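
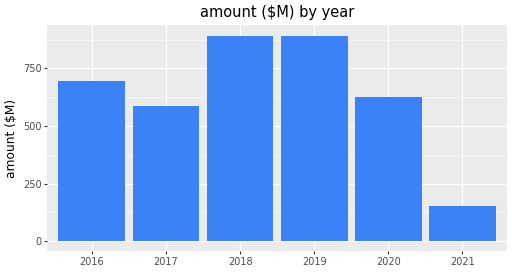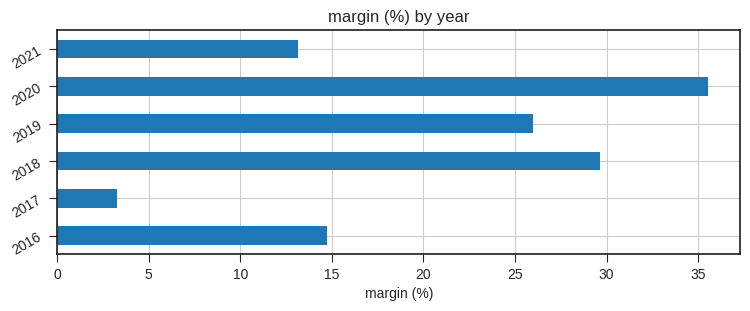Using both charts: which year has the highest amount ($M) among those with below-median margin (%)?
2016

Chart 2 median margin (%) ≈ 20; below-median years: 2016, 2017, 2021. Among those, 2016 has the highest amount ($M) (≈ 700).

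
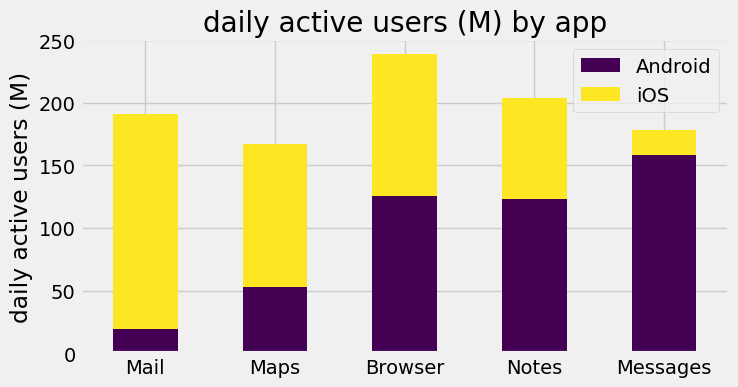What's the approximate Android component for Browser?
Android top ≈ 120, bottom ≈ 0; segment ≈ 120.

≈ 120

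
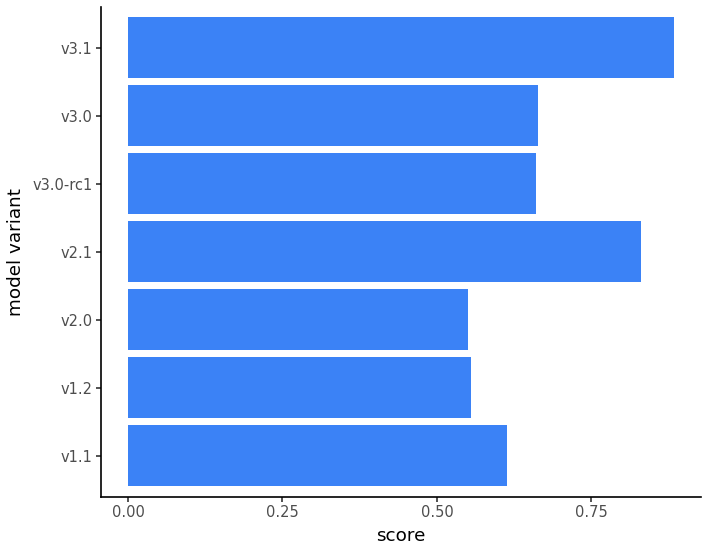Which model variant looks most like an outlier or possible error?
v3.1

v3.1 ≈ 0.9; the rest sit between ≈ 0.6 and ≈ 0.8.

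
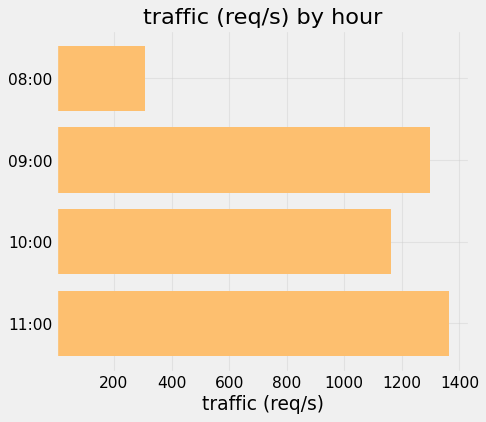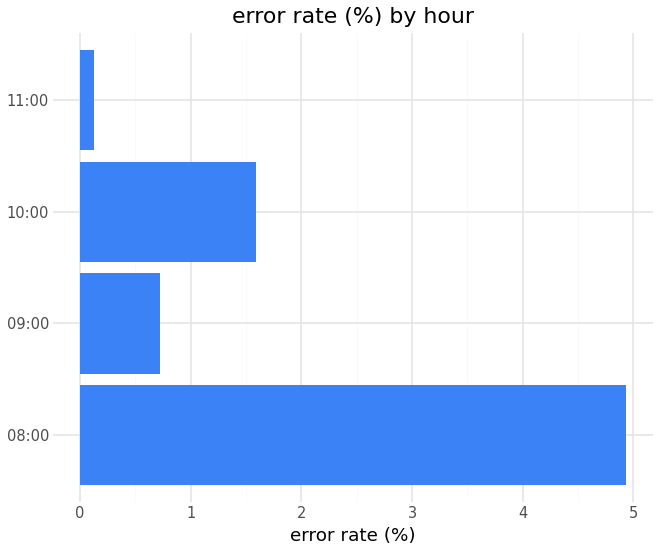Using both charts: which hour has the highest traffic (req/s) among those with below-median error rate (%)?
Chart 2 median error rate (%) ≈ 1; below-median hours: 09:00, 11:00. Among those, 11:00 has the highest traffic (req/s) (≈ 1400).

11:00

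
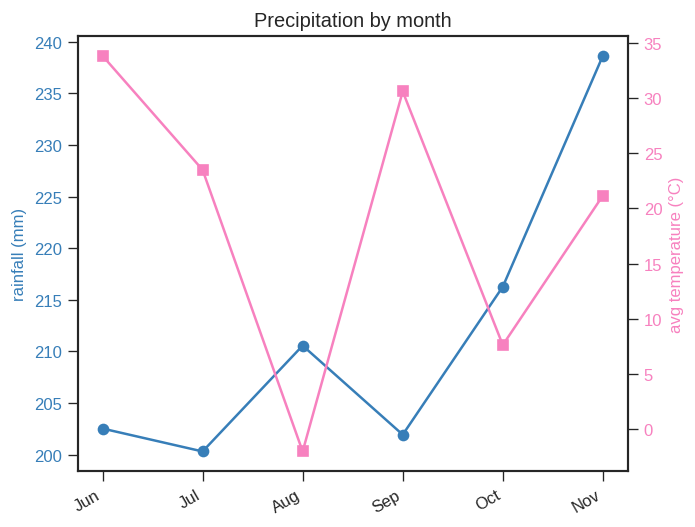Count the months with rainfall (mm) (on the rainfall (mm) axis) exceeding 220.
1

Above 220: Nov.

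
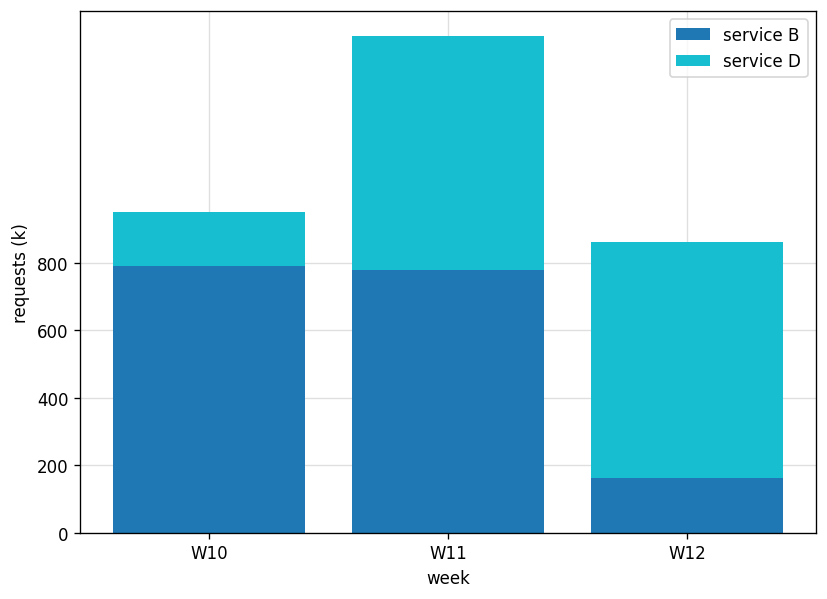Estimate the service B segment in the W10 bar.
≈ 800

service B top ≈ 800, bottom ≈ 0; segment ≈ 800.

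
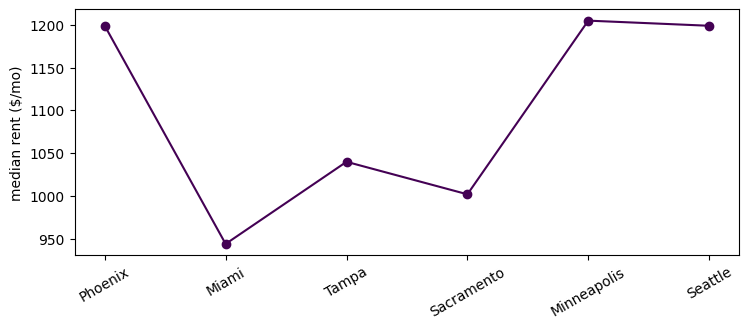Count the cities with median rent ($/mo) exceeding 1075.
3

Above 1075: Phoenix, Minneapolis, Seattle.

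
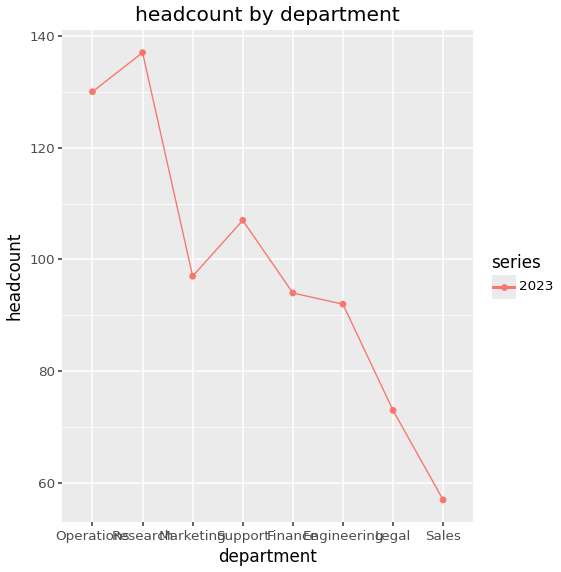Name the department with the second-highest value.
Top 3: Research ≈ 140, Operations ≈ 130, Support ≈ 110.

Operations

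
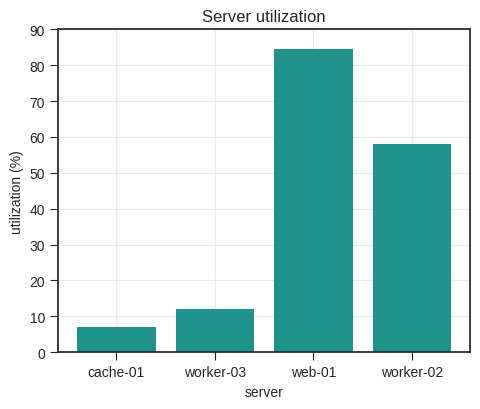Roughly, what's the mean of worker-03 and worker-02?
(10 + 60) / 2 ≈ 35.

≈ 35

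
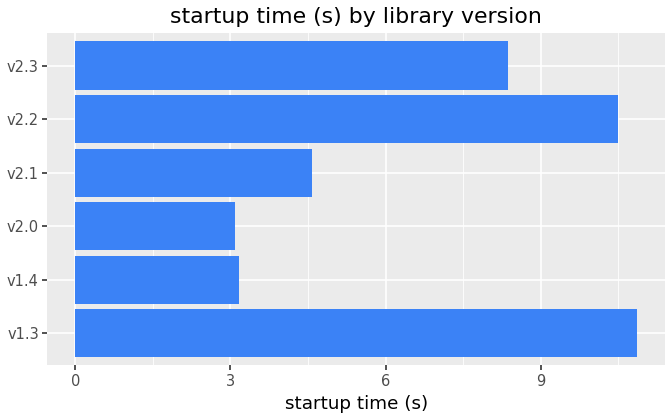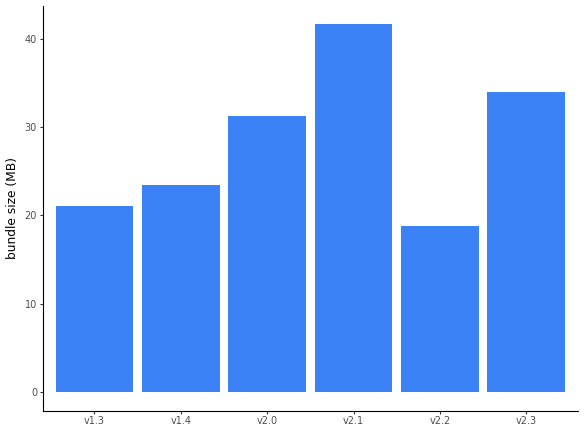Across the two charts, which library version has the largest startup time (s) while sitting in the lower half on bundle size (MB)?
Chart 2 median bundle size (MB) ≈ 25; below-median library versions: v1.3, v1.4, v2.2. Among those, v1.3 has the highest startup time (s) (≈ 11).

v1.3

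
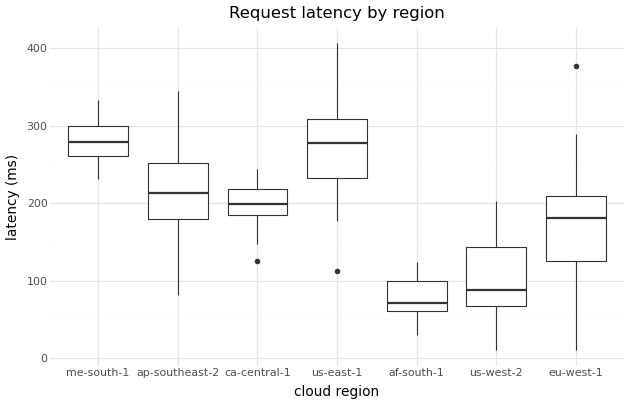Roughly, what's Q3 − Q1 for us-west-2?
Q3 ≈ 140, Q1 ≈ 60; IQR ≈ 80.

≈ 80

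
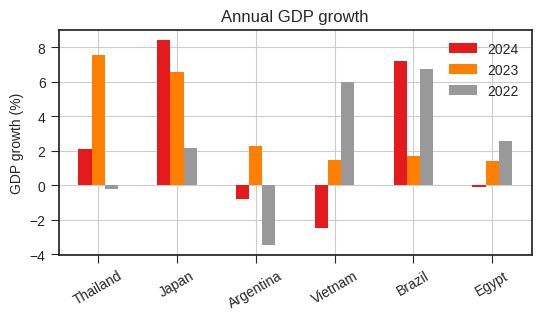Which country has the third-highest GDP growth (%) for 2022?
Top 4 for 2022: Brazil ≈ 7, Vietnam ≈ 6, Egypt ≈ 3, Japan ≈ 2.

Egypt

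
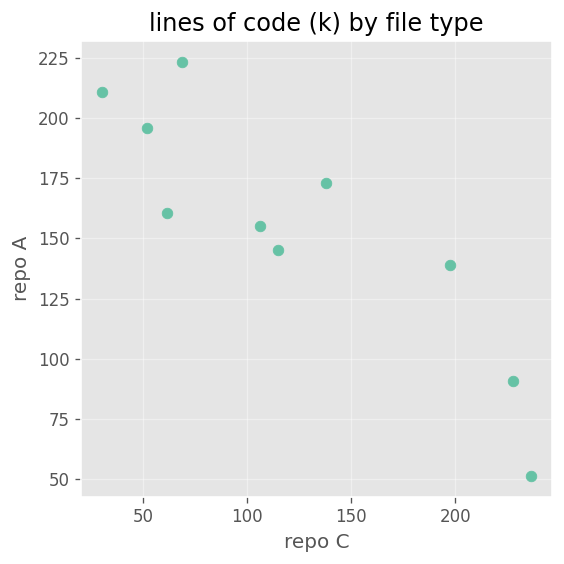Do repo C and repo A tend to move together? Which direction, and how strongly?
negative, strong

Points are negatively correlated; strong (|r| ≈ 0.9).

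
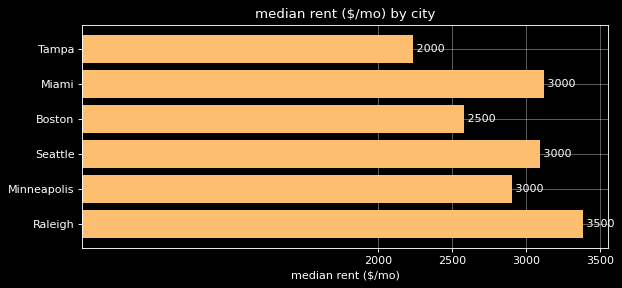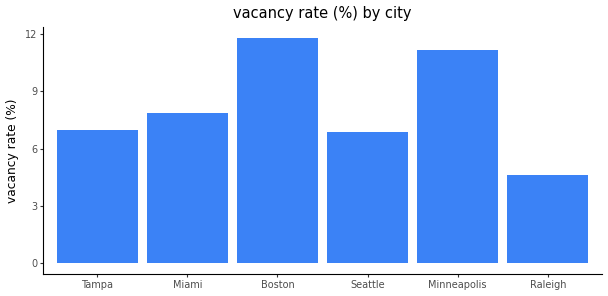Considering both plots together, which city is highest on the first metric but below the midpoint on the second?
Raleigh

Chart 2 median vacancy rate (%) ≈ 8; below-median cities: Tampa, Seattle, Raleigh. Among those, Raleigh has the highest median rent ($/mo) (≈ 3500).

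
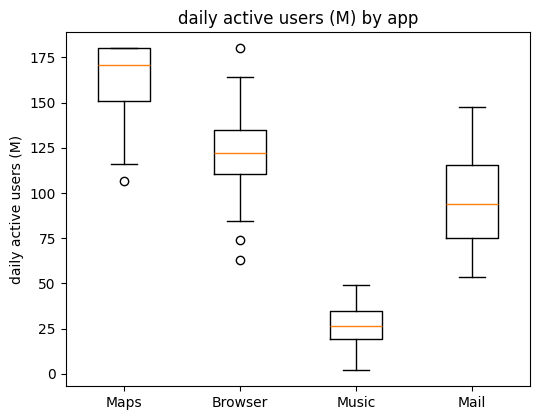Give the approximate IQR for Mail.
Q3 ≈ 120, Q1 ≈ 80; IQR ≈ 40.

≈ 40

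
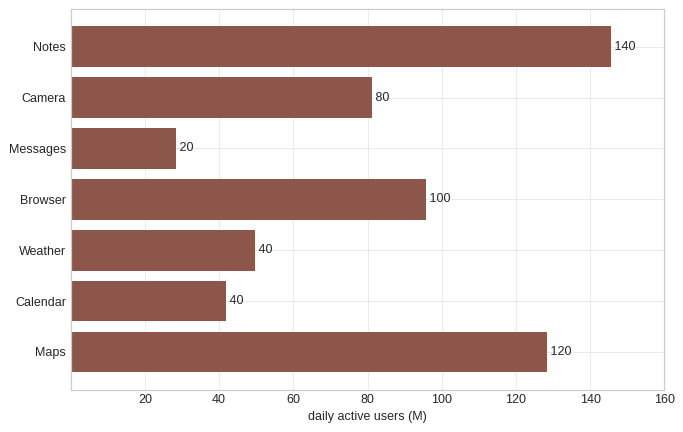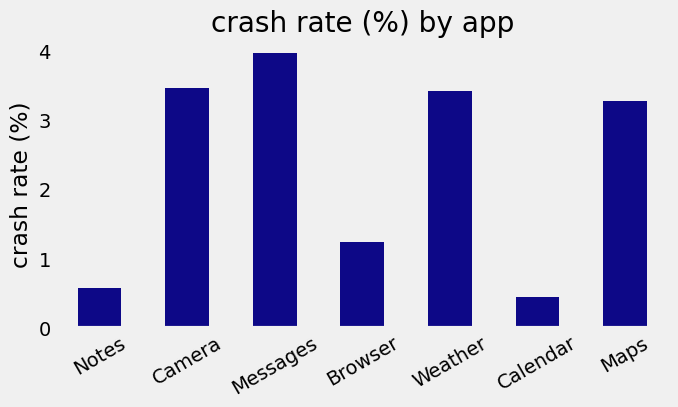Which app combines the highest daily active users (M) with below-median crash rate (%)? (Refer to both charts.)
Chart 2 median crash rate (%) ≈ 3.5; below-median apps: Notes, Browser, Calendar. Among those, Notes has the highest daily active users (M) (≈ 140).

Notes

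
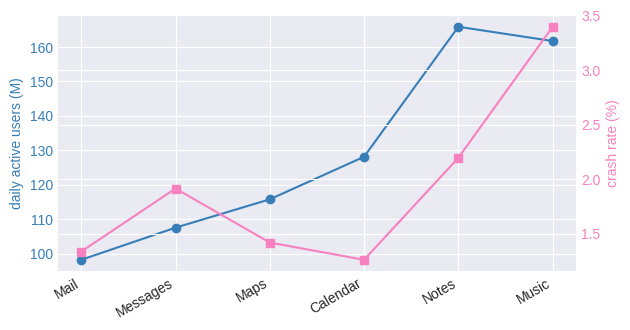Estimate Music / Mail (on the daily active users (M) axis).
Music ≈ 160, Mail ≈ 100; 160/100 ≈ 1.6.

≈ 1.6×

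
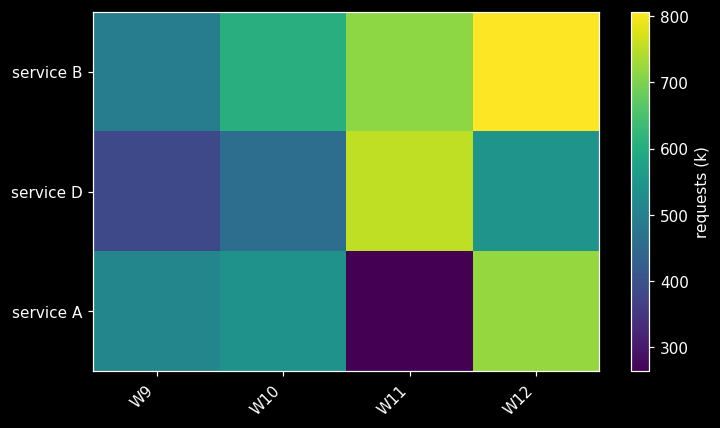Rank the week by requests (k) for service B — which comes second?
W11

Top 3 for service B: W12 ≈ 800, W11 ≈ 700, W10 ≈ 600.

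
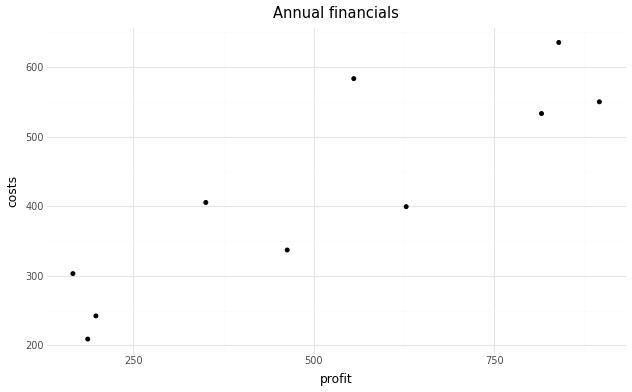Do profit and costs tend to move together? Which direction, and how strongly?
positive, strong

Points are positively correlated; strong (|r| ≈ 0.9).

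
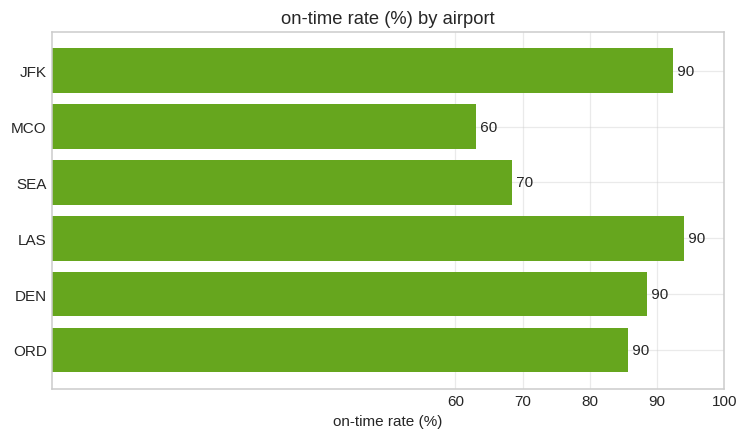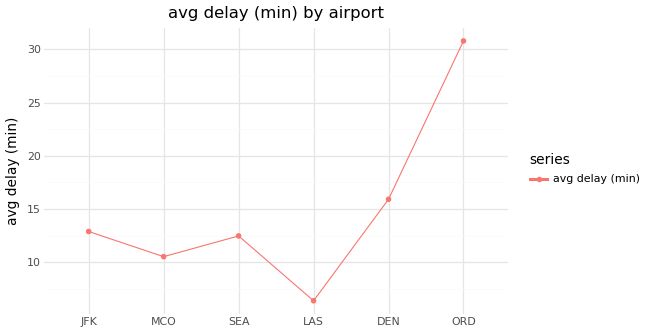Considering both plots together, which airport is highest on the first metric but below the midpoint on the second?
LAS

Chart 2 median avg delay (min) ≈ 15; below-median airports: MCO, SEA, LAS. Among those, LAS has the highest on-time rate (%) (≈ 90).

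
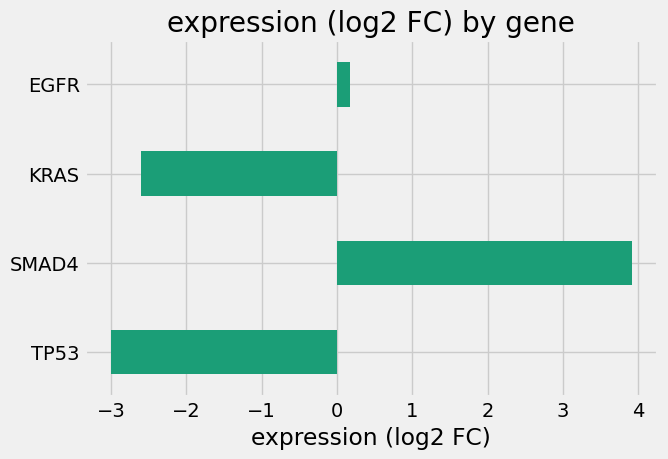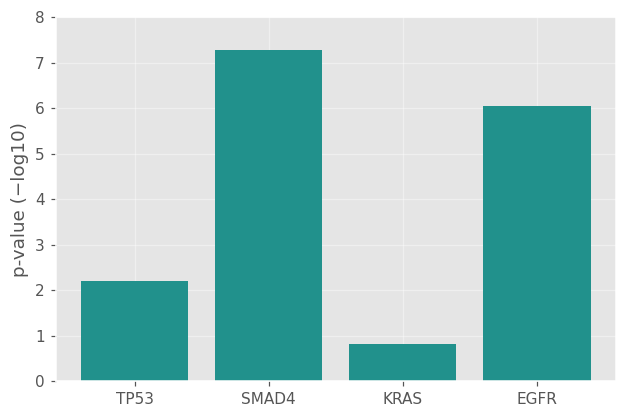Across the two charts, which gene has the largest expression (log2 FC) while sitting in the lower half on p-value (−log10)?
Chart 2 median p-value (−log10) ≈ 4; below-median genes: TP53, KRAS. Among those, KRAS has the highest expression (log2 FC) (≈ -2.5).

KRAS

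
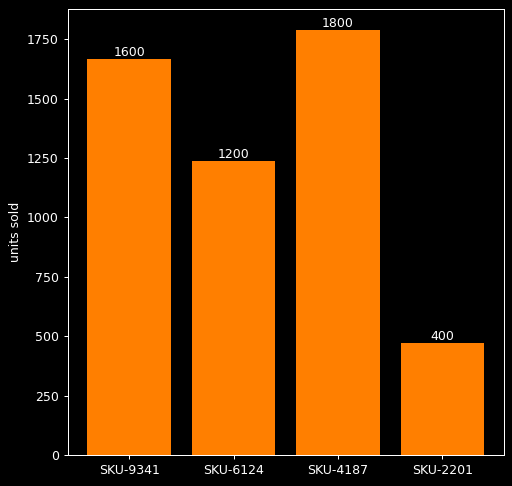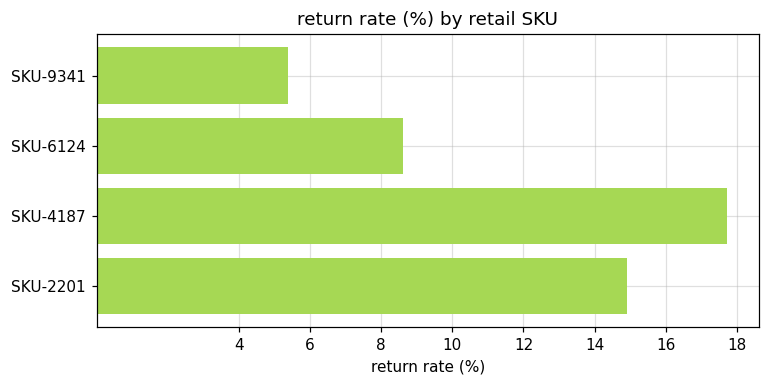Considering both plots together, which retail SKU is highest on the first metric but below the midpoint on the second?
Chart 2 median return rate (%) ≈ 12; below-median retail SKUs: SKU-9341, SKU-6124. Among those, SKU-9341 has the highest units sold (≈ 1600).

SKU-9341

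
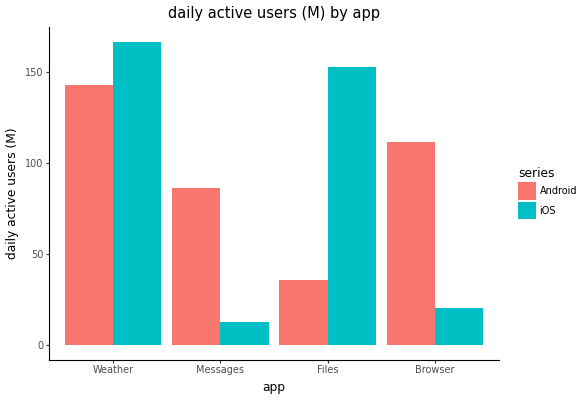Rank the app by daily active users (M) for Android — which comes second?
Top 3 for Android: Weather ≈ 140, Browser ≈ 120, Messages ≈ 80.

Browser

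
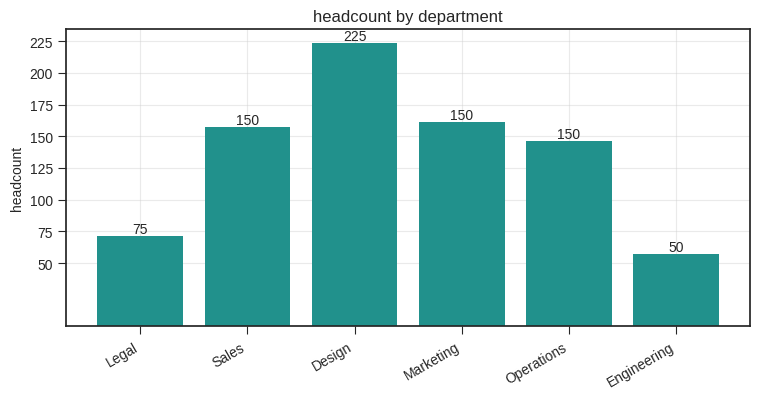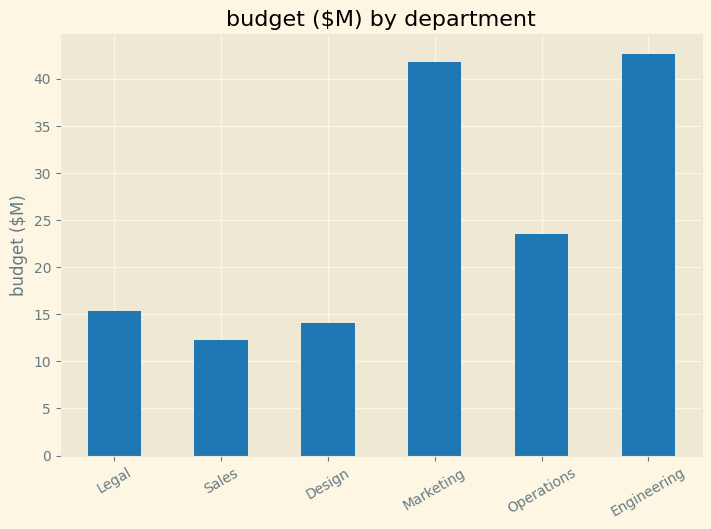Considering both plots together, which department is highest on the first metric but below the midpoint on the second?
Chart 2 median budget ($M) ≈ 20; below-median departments: Legal, Sales, Design. Among those, Design has the highest headcount (≈ 225).

Design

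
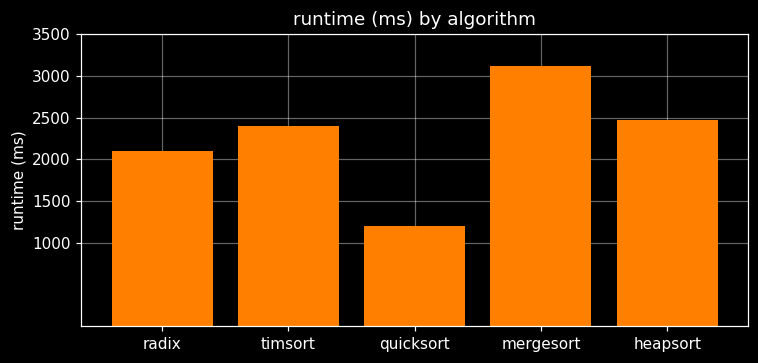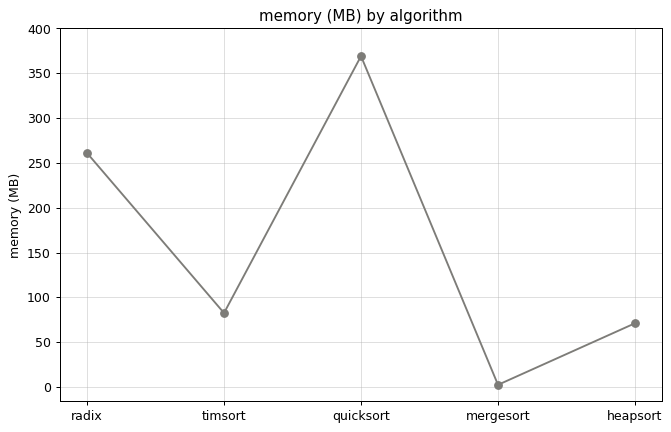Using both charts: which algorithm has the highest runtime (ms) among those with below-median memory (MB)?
mergesort

Chart 2 median memory (MB) ≈ 100; below-median algorithms: mergesort, heapsort. Among those, mergesort has the highest runtime (ms) (≈ 3000).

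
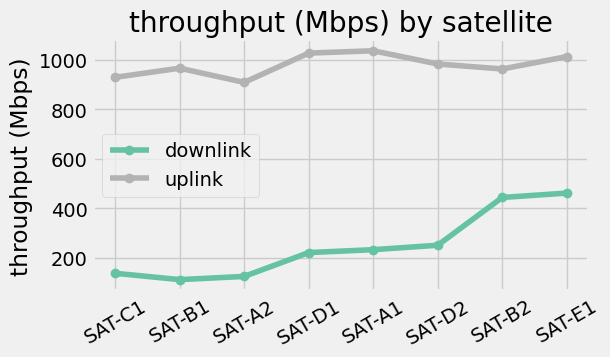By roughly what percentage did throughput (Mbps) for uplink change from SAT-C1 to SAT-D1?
≈ +11.1%

SAT-C1 ≈ 900, SAT-D1 ≈ 1000; (1000 − 900) / 900 ≈ +11.1%.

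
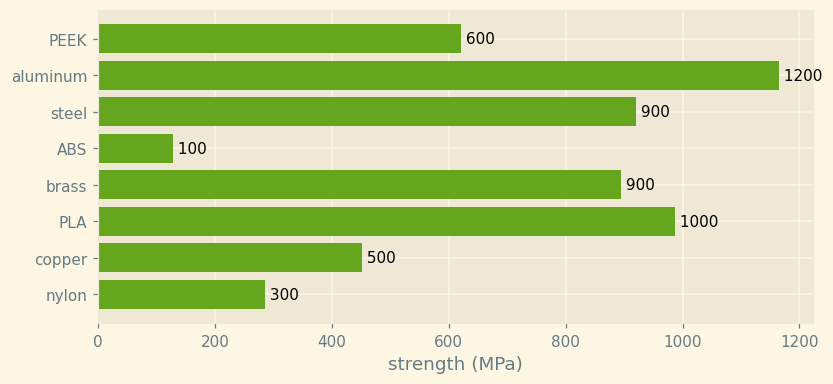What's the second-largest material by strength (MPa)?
Top 3: aluminum ≈ 1200, PLA ≈ 1000, steel ≈ 900.

PLA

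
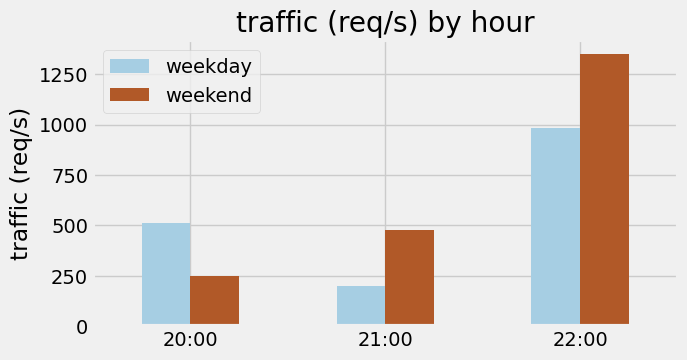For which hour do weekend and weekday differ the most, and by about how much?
22:00: weekend ≈ 1400, weekday ≈ 1000 → gap ≈ 400. Next-largest (21:00) is only ≈ 200.

22:00, ≈ 400 req/s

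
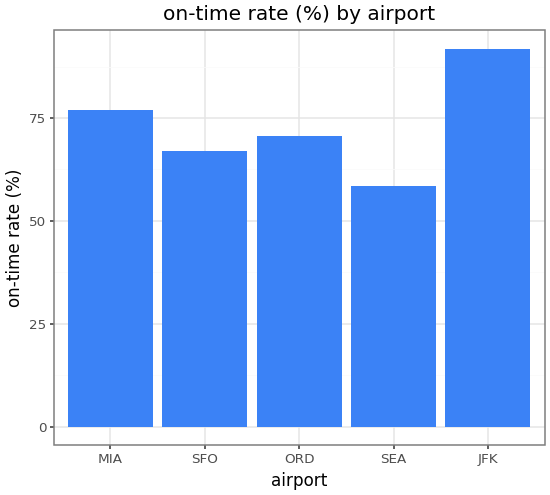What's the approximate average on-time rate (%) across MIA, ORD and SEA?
≈ 70

(80 + 70 + 60) / 3 ≈ 70.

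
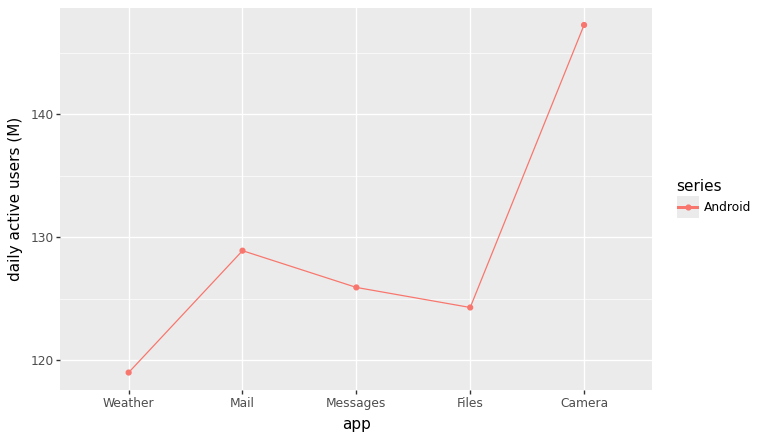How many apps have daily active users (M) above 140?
Above 140: Camera.

1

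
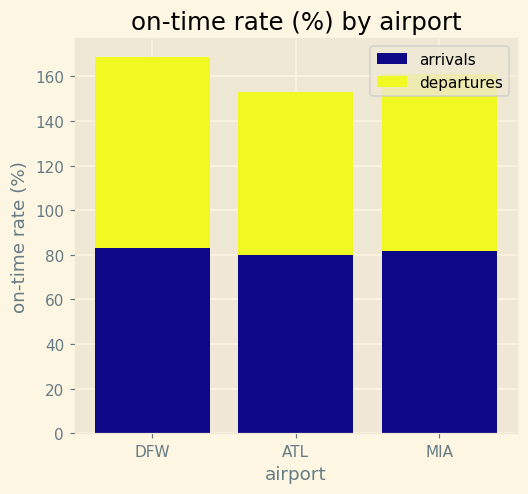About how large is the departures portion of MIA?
departures top ≈ 160, bottom ≈ 80; segment ≈ 80.

≈ 80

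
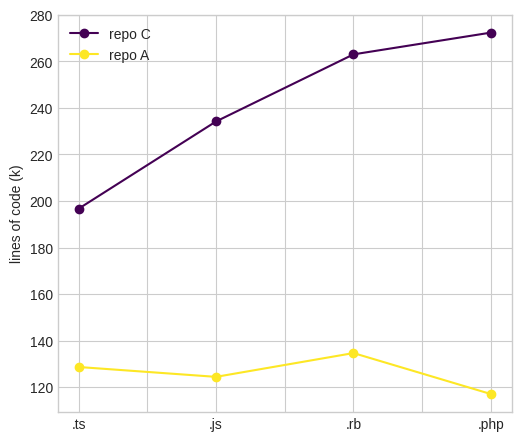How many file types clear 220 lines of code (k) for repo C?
3

Above 220: .js, .rb, .php.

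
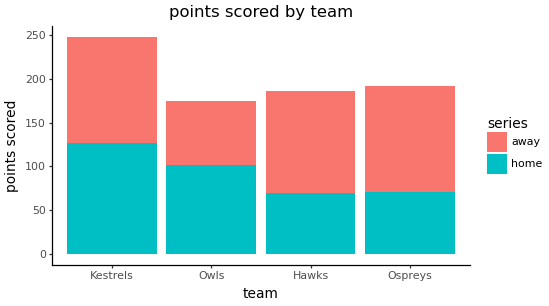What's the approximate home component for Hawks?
home top ≈ 75, bottom ≈ 0; segment ≈ 75.

≈ 75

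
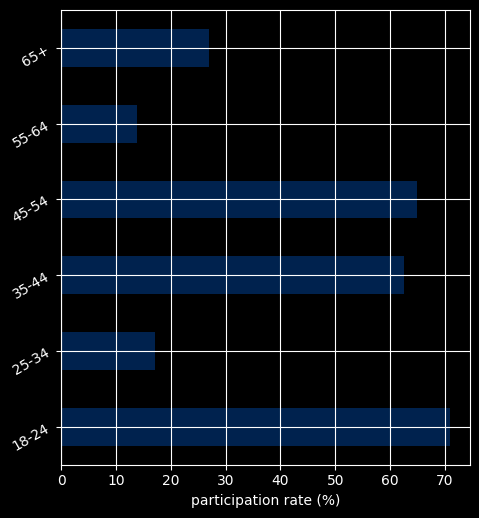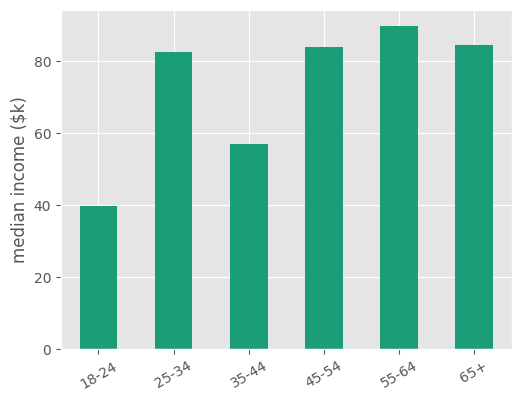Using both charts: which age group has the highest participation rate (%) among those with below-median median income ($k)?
18-24

Chart 2 median median income ($k) ≈ 80; below-median age groups: 18-24, 25-34, 35-44. Among those, 18-24 has the highest participation rate (%) (≈ 70).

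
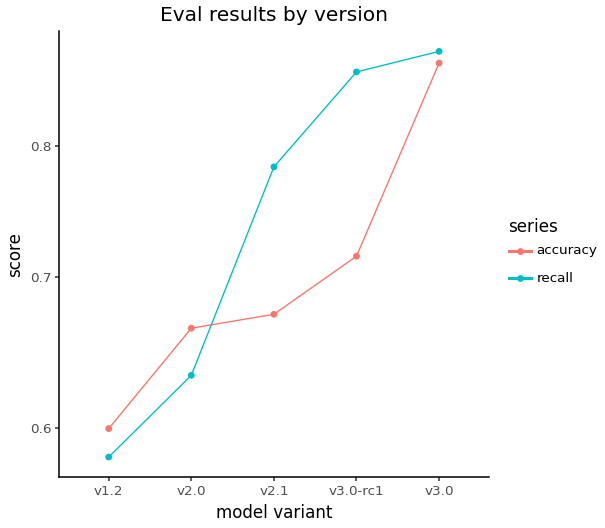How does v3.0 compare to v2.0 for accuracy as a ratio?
≈ 1.31×

v3.0 ≈ 0.85, v2.0 ≈ 0.65; 0.85/0.65 ≈ 1.31.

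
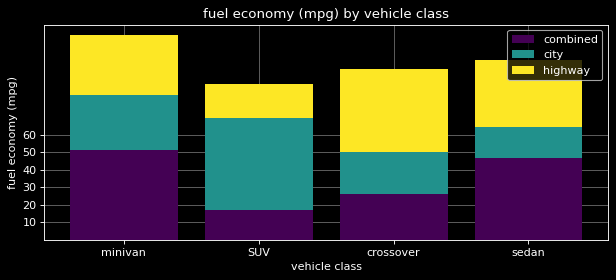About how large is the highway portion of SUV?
highway top ≈ 90, bottom ≈ 70; segment ≈ 20.

≈ 20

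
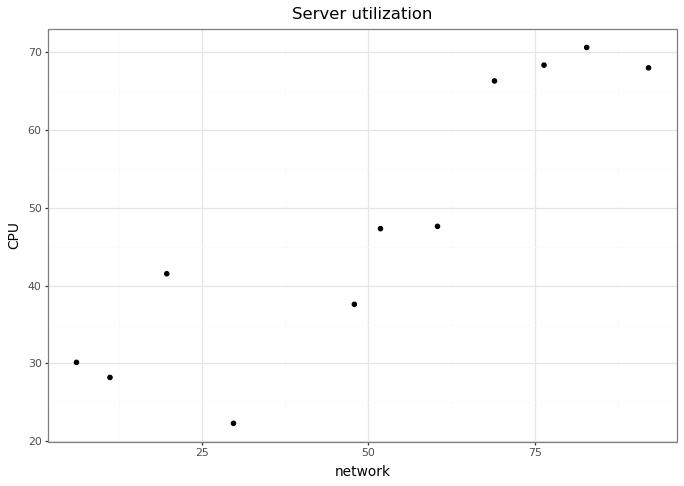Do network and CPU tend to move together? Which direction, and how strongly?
positive, strong

Points are positively correlated; strong (|r| ≈ 0.9).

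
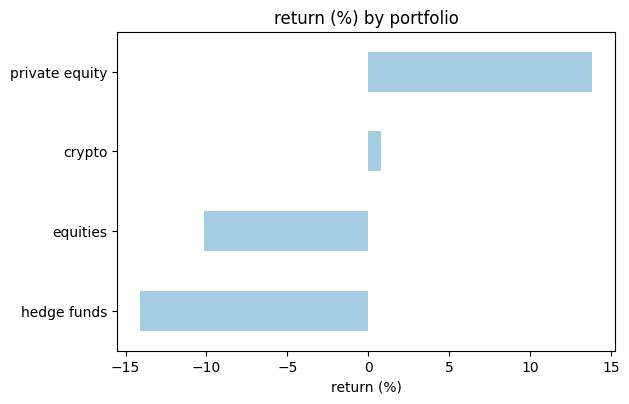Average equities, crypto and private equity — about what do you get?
(-10 + 0 + 15) / 3 ≈ 2.

≈ 2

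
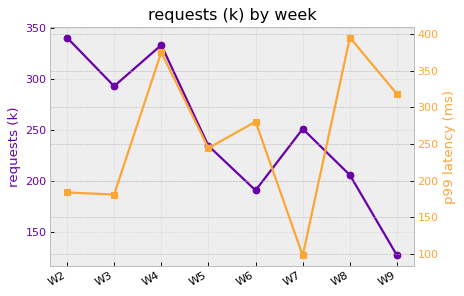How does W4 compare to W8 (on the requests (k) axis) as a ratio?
≈ 1.7×

W4 ≈ 340, W8 ≈ 200; 340/200 ≈ 1.7.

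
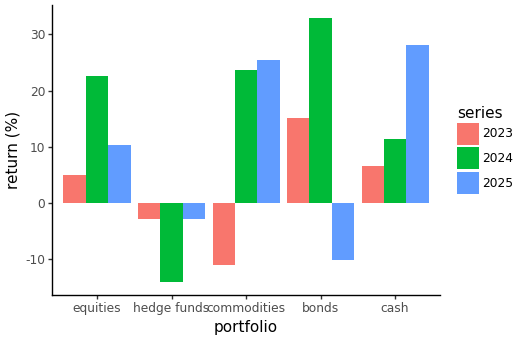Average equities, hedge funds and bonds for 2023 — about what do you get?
(5 + -5 + 15) / 3 ≈ 5.

≈ 5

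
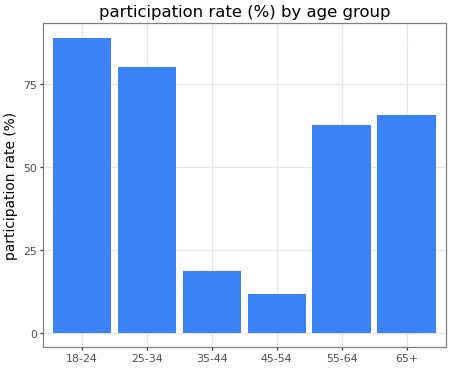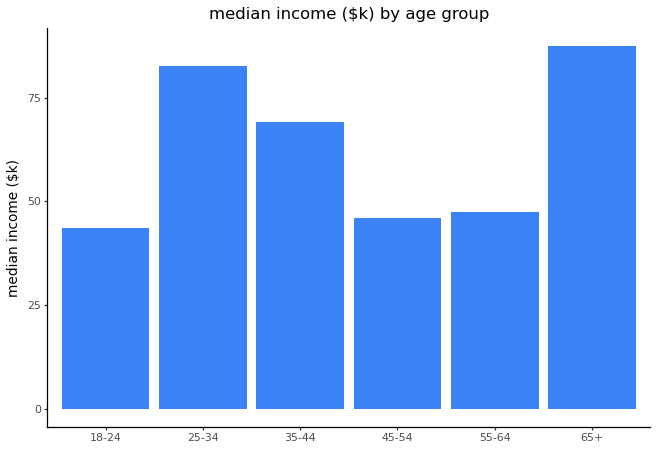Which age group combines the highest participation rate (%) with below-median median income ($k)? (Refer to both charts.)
Chart 2 median median income ($k) ≈ 60; below-median age groups: 18-24, 45-54, 55-64. Among those, 18-24 has the highest participation rate (%) (≈ 90).

18-24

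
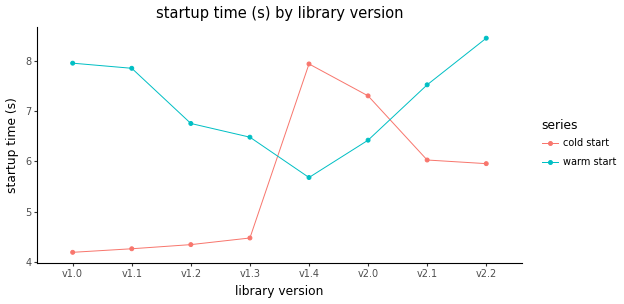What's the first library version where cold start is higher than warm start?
v1.3: cold start ≈ 4.5 vs warm start ≈ 6.5 (not yet); v1.4: cold start ≈ 8.0 vs warm start ≈ 5.5 (first crossover).

v1.4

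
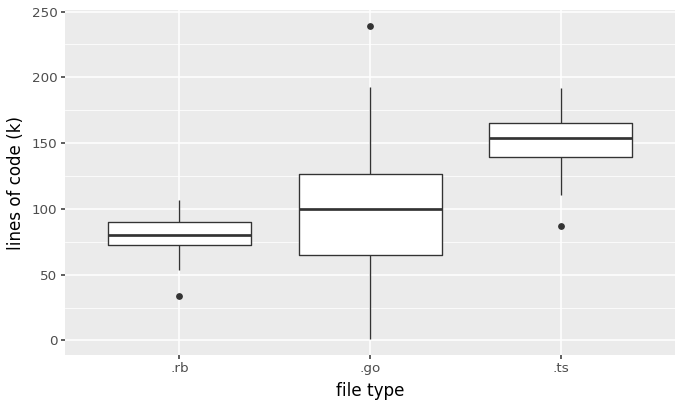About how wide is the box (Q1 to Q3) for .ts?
Q3 ≈ 170, Q1 ≈ 140; IQR ≈ 30.

≈ 30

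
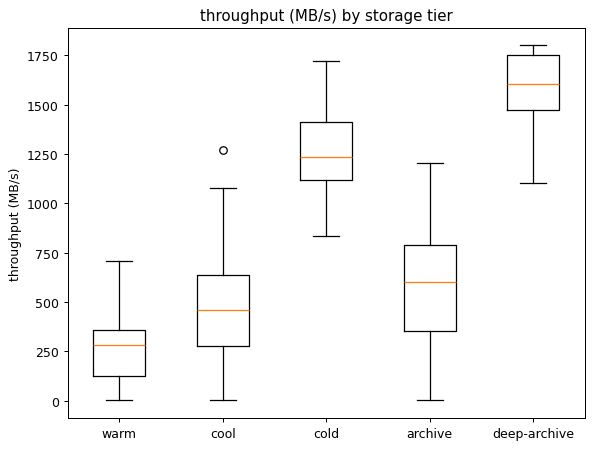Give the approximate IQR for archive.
≈ 400

Q3 ≈ 800, Q1 ≈ 400; IQR ≈ 400.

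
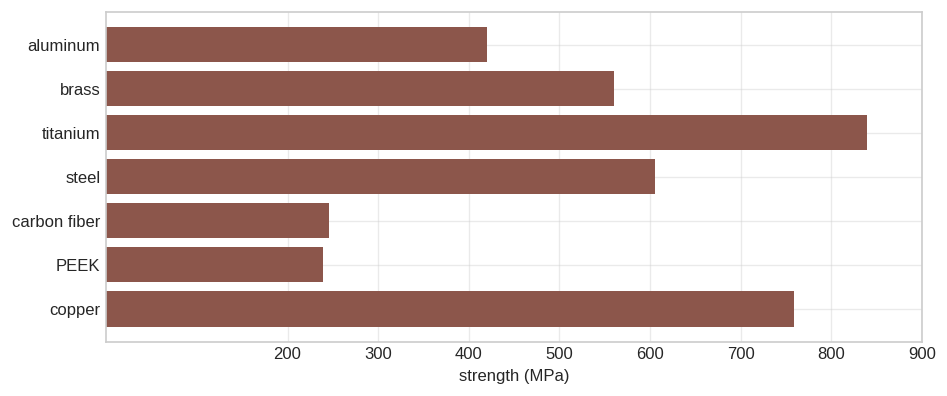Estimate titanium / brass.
titanium ≈ 800, brass ≈ 600; 800/600 ≈ 1.33.

≈ 1.33×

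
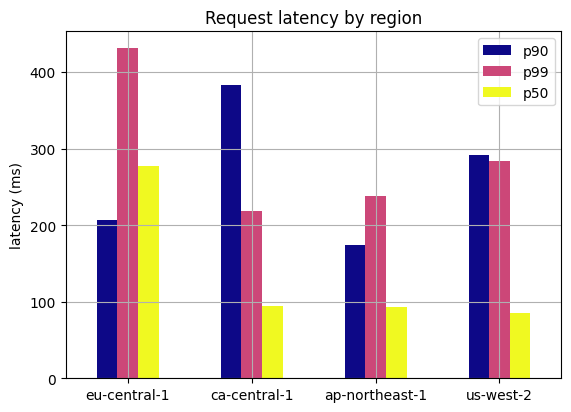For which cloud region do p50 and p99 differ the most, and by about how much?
us-west-2: p50 ≈ 100, p99 ≈ 300 → gap ≈ 200. Next-largest (eu-central-1) is only ≈ 150.

us-west-2, ≈ 200 ms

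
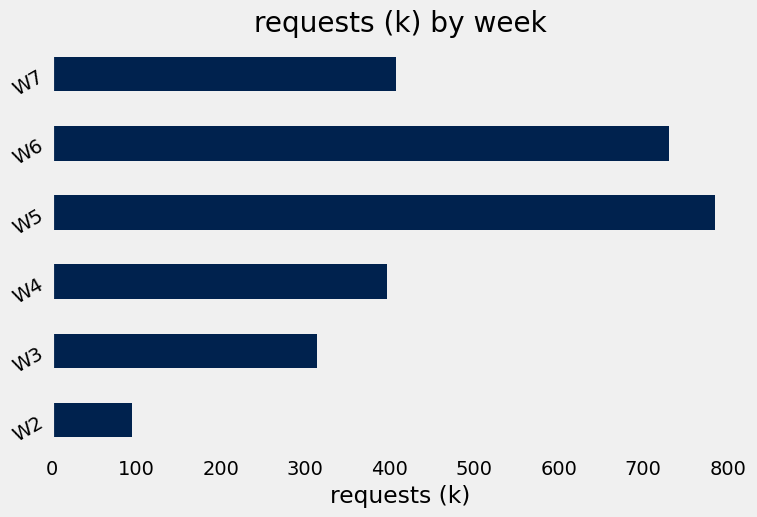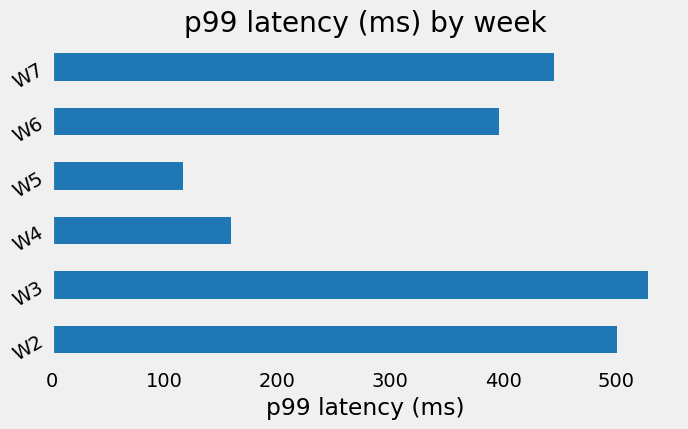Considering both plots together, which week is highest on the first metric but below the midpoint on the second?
W5

Chart 2 median p99 latency (ms) ≈ 400; below-median weeks: W4, W5, W6. Among those, W5 has the highest requests (k) (≈ 800).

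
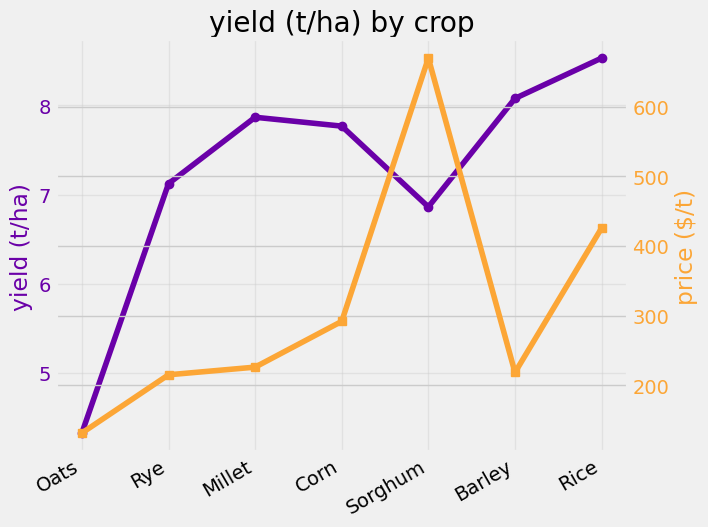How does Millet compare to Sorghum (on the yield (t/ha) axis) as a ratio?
≈ 1.14×

Millet ≈ 8.0, Sorghum ≈ 7.0; 8.0/7.0 ≈ 1.14.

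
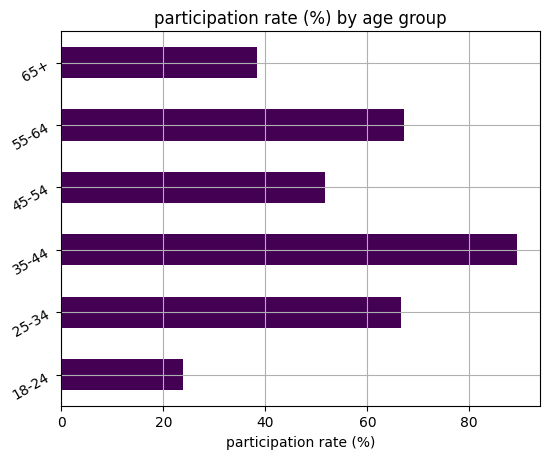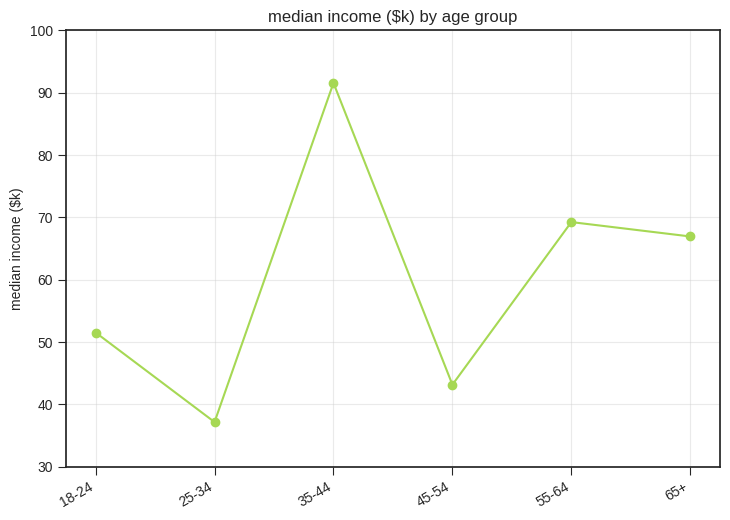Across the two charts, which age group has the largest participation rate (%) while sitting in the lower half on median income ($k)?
25-34

Chart 2 median median income ($k) ≈ 60; below-median age groups: 18-24, 25-34, 45-54. Among those, 25-34 has the highest participation rate (%) (≈ 70).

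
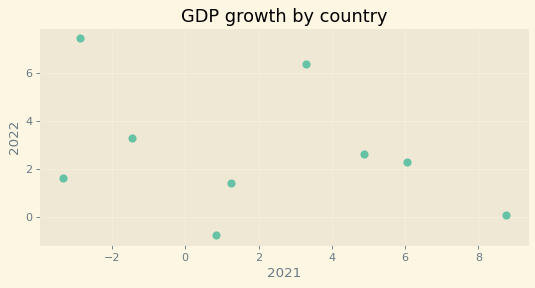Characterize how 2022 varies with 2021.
negative, weak

Points are negatively correlated; weak (|r| ≈ 0.3).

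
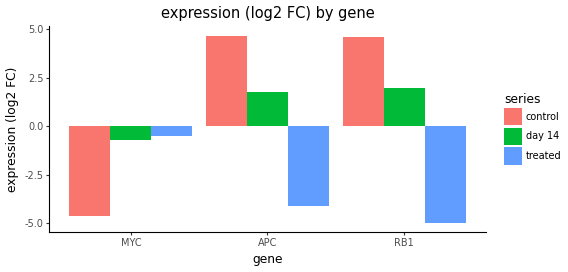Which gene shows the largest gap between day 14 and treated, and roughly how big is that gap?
RB1, ≈ 7 log2 FC

RB1: day 14 ≈ 2, treated ≈ -5 → gap ≈ 7. Next-largest (APC) is only ≈ 6.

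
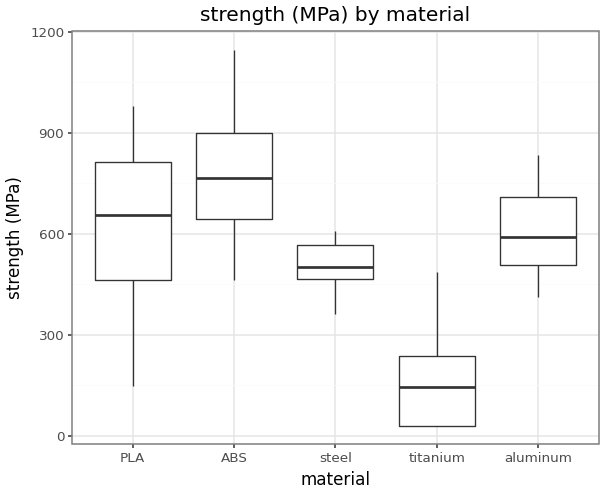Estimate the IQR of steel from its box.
Q3 ≈ 600, Q1 ≈ 500; IQR ≈ 100.

≈ 100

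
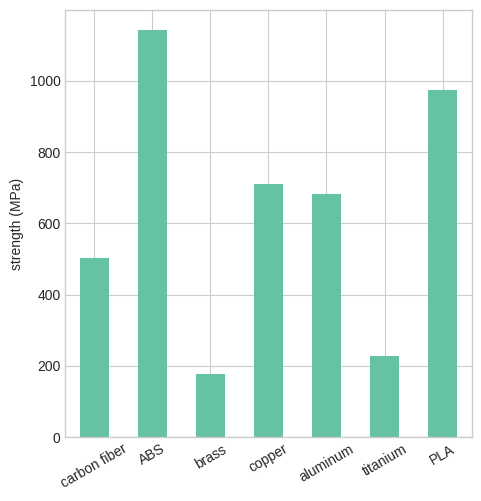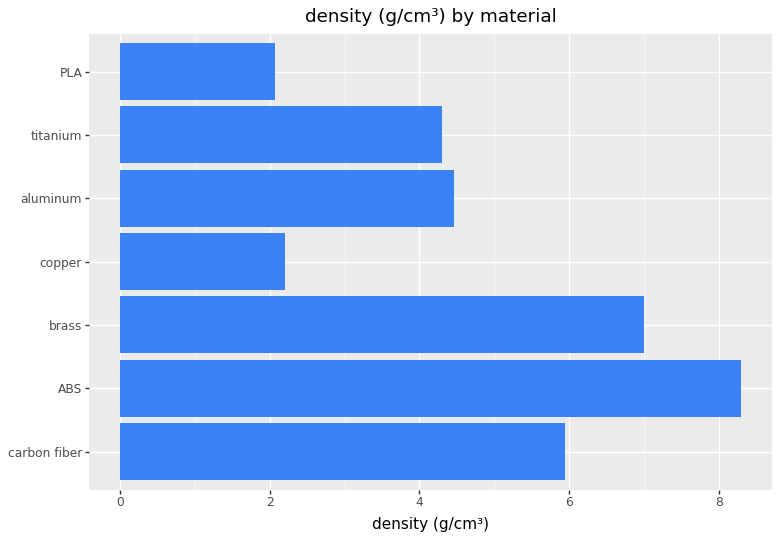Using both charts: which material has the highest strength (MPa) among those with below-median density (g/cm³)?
Chart 2 median density (g/cm³) ≈ 4; below-median materials: copper, titanium, PLA. Among those, PLA has the highest strength (MPa) (≈ 1000).

PLA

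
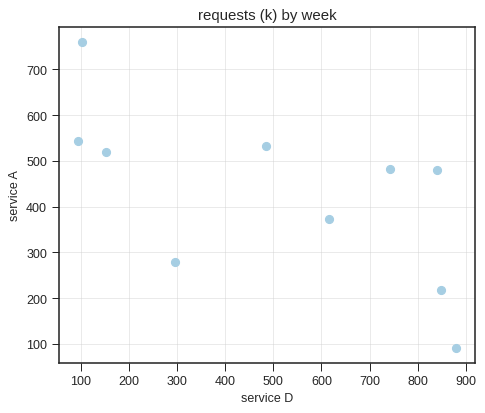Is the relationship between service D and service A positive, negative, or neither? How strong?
negative, moderate

Points are negatively correlated; moderate (|r| ≈ 0.6).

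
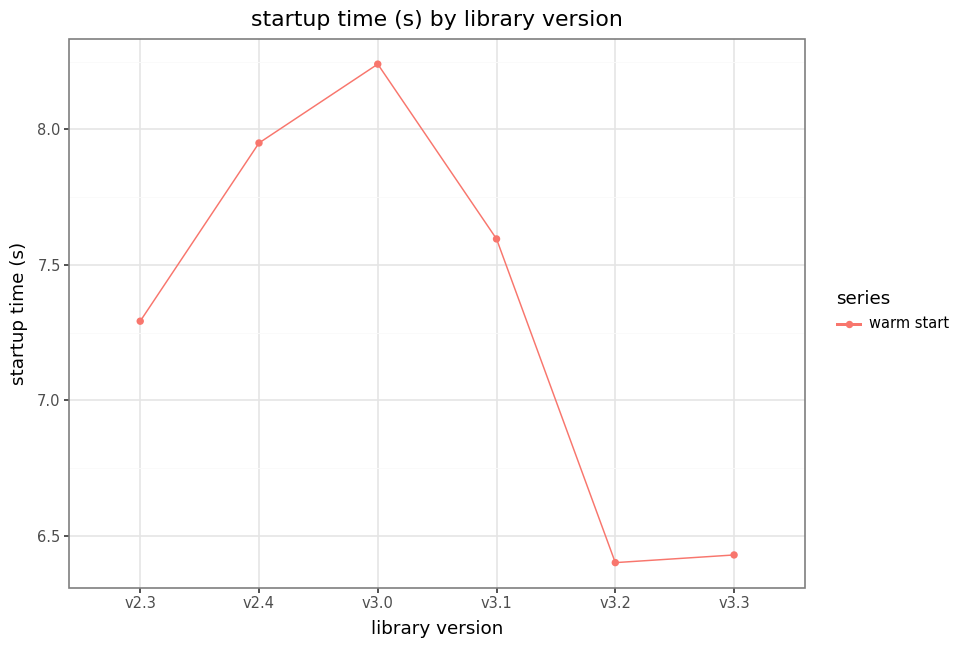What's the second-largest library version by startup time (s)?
v2.4

Top 3: v3.0 ≈ 8.2, v2.4 ≈ 8.0, v3.1 ≈ 7.6.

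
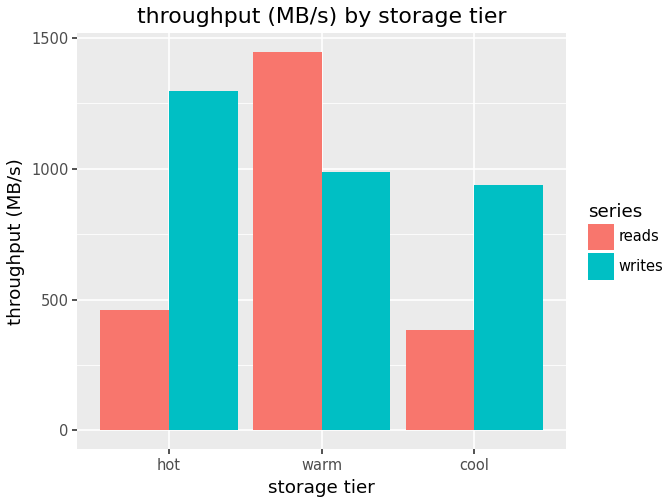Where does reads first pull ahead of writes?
warm

hot: reads ≈ 400 vs writes ≈ 1200 (not yet); warm: reads ≈ 1400 vs writes ≈ 1000 (first crossover).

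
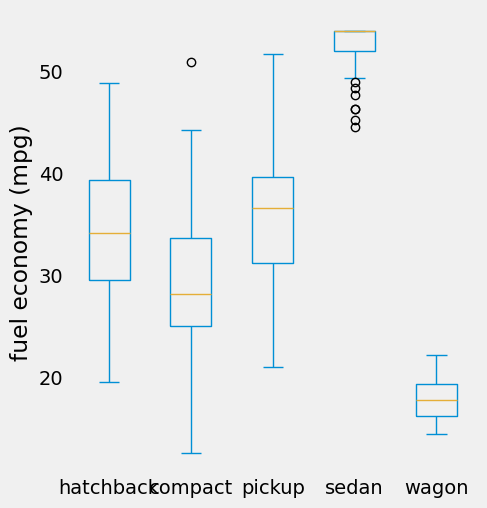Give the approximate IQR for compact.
≈ 10

Q3 ≈ 35, Q1 ≈ 25; IQR ≈ 10.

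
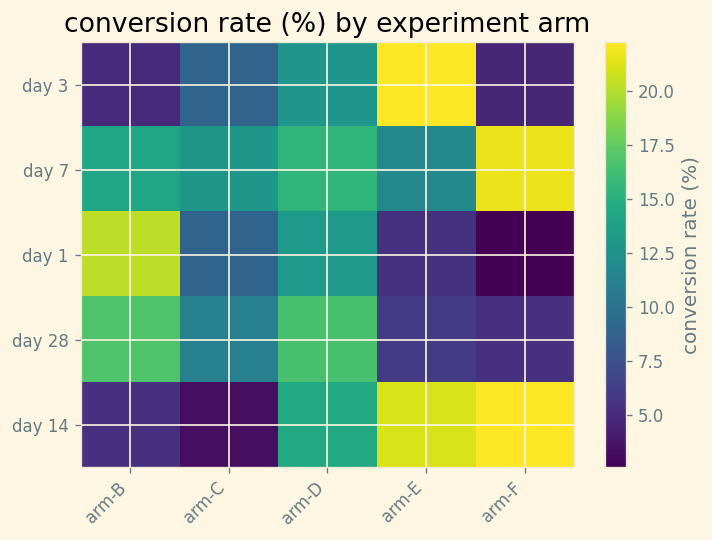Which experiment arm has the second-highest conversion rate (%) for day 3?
arm-D

Top 3 for day 3: arm-E ≈ 22, arm-D ≈ 12, arm-C ≈ 8.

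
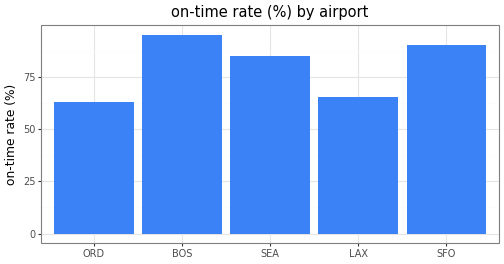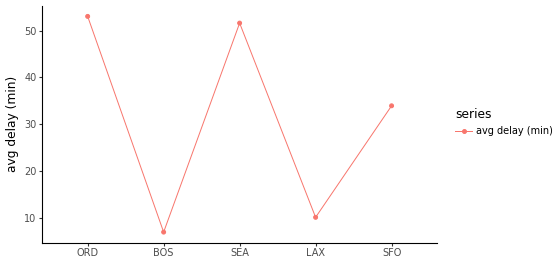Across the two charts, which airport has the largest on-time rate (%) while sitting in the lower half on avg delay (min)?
Chart 2 median avg delay (min) ≈ 35; below-median airports: BOS, LAX. Among those, BOS has the highest on-time rate (%) (≈ 100).

BOS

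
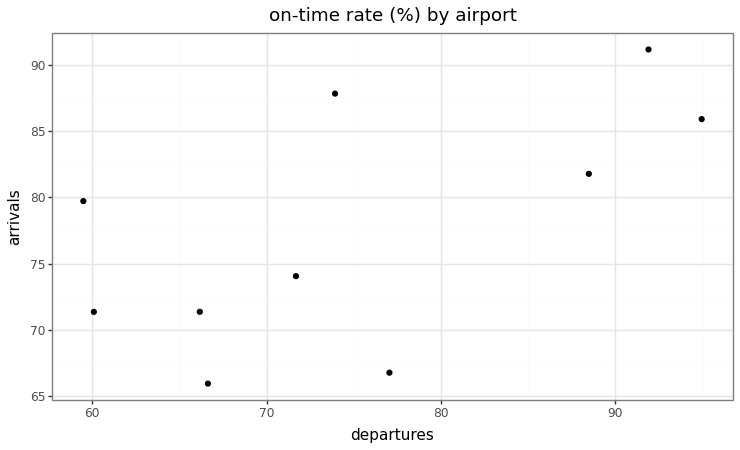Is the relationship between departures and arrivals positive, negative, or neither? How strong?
Points are positively correlated; moderate (|r| ≈ 0.6).

positive, moderate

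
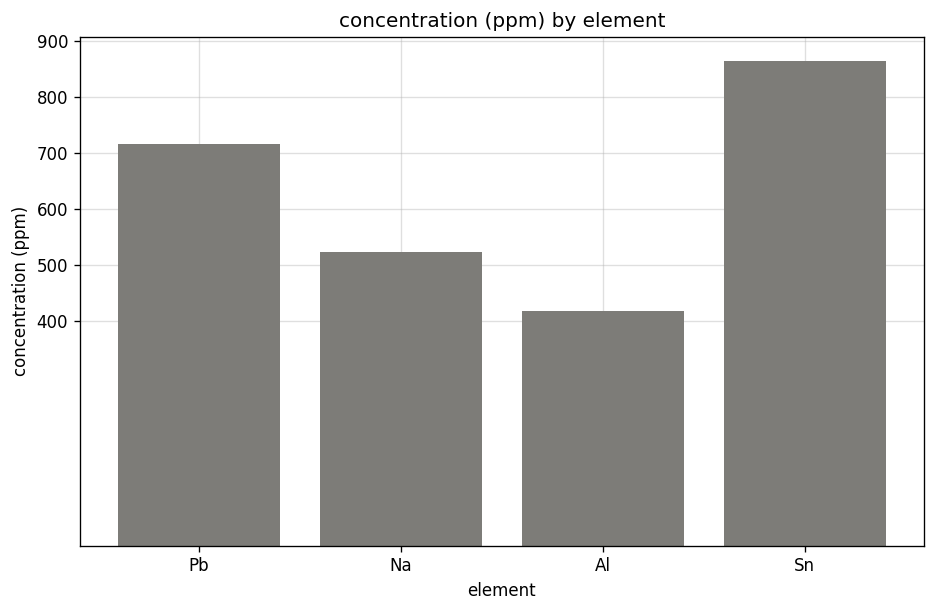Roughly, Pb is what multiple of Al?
≈ 1.75×

Pb ≈ 700, Al ≈ 400; 700/400 ≈ 1.75.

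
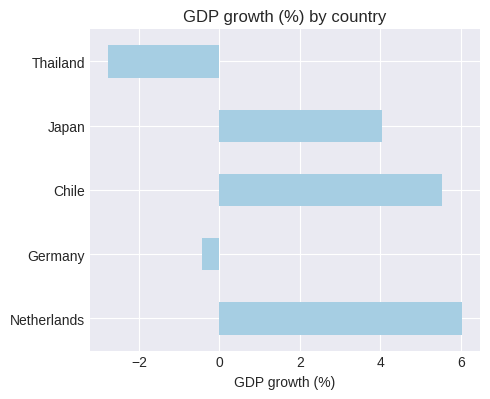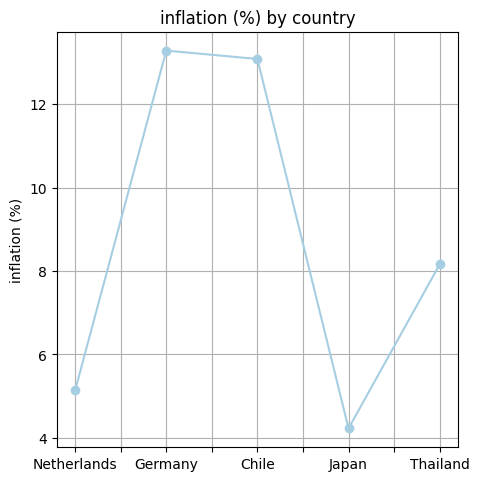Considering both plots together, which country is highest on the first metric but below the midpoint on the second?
Chart 2 median inflation (%) ≈ 8; below-median countries: Netherlands, Japan. Among those, Netherlands has the highest GDP growth (%) (≈ 6).

Netherlands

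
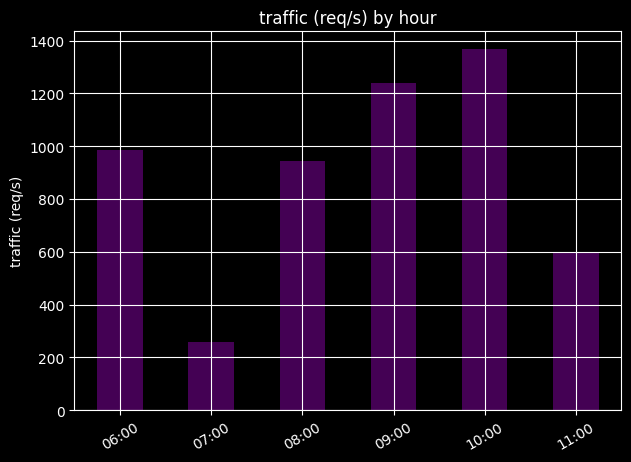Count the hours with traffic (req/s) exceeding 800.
4

Above 800: 06:00, 08:00, 09:00, 10:00.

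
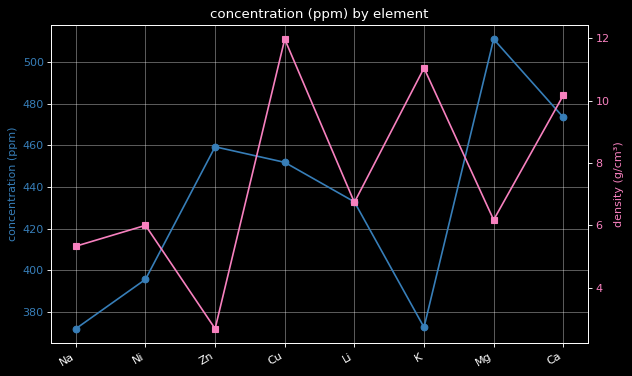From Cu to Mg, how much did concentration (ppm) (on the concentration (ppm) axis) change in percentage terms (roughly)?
Cu ≈ 460, Mg ≈ 520; (520 − 460) / 460 ≈ +13%.

≈ +13%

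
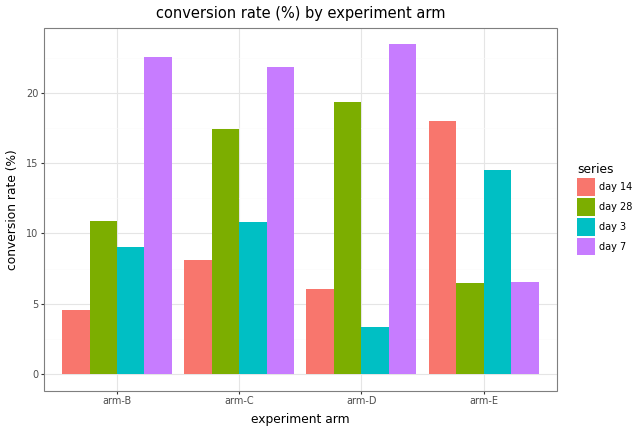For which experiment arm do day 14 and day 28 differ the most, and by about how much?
arm-D, ≈ 14 %

arm-D: day 14 ≈ 6, day 28 ≈ 20 → gap ≈ 14. Next-largest (arm-E) is only ≈ 12.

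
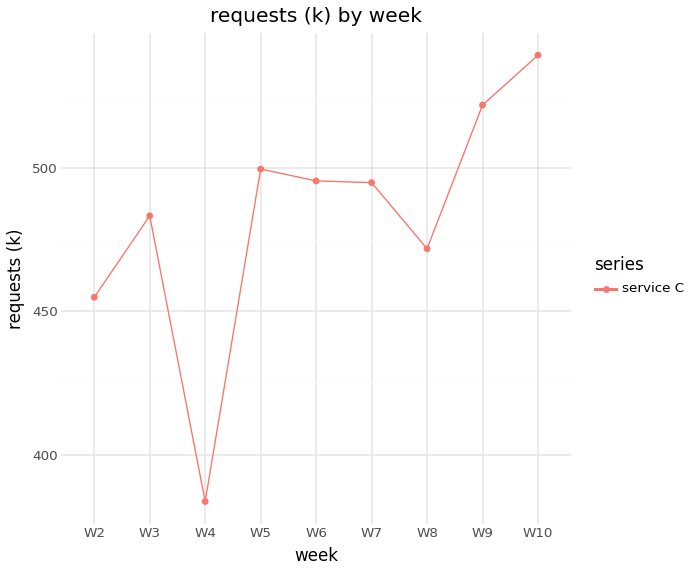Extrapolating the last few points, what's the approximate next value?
Last three: 480, 520, 540 → slope ≈ 30/step → next ≈ 570.

≈ 570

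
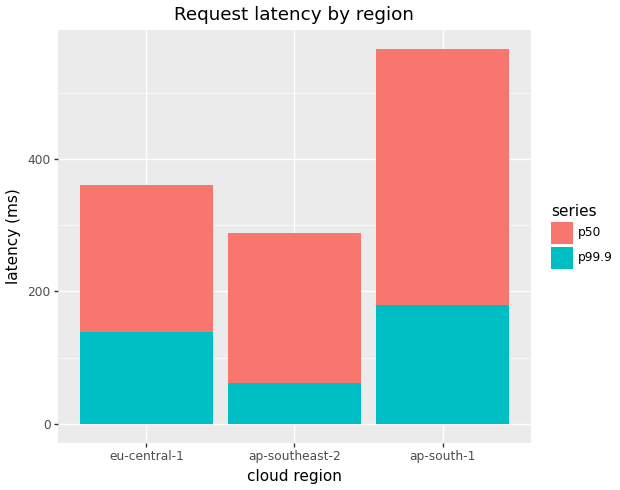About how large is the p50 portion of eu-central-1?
p50 top ≈ 350, bottom ≈ 150; segment ≈ 200.

≈ 200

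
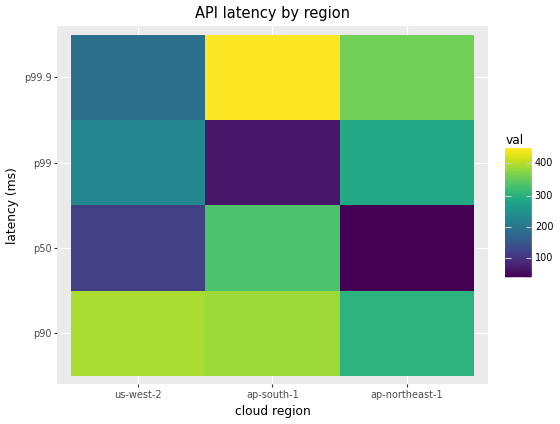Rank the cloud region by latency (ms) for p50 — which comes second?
Top 3 for p50: ap-south-1 ≈ 350, us-west-2 ≈ 100, ap-northeast-1 ≈ 50.

us-west-2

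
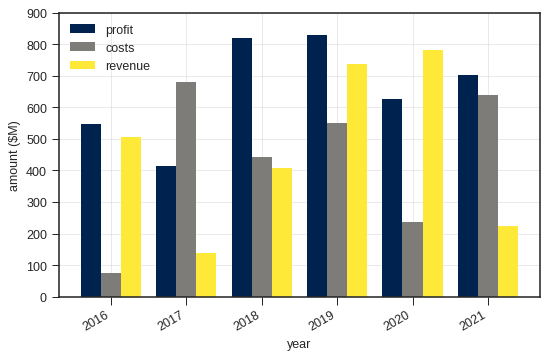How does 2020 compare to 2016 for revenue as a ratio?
2020 ≈ 800, 2016 ≈ 500; 800/500 ≈ 1.6.

≈ 1.6×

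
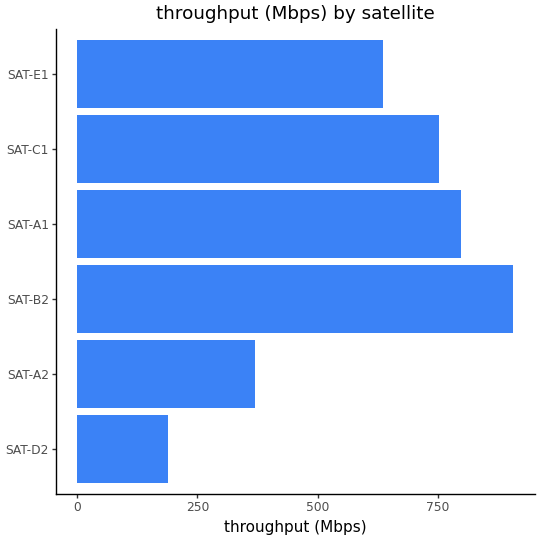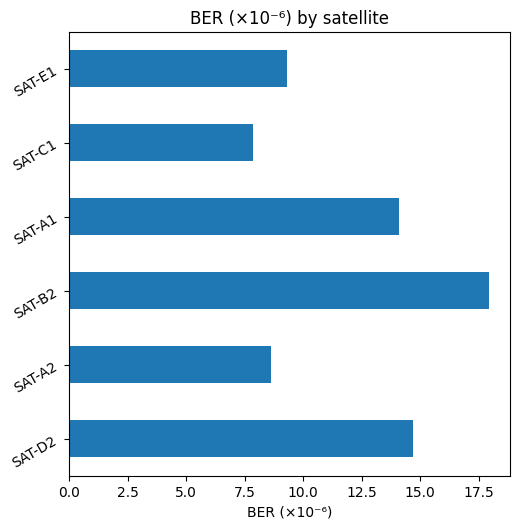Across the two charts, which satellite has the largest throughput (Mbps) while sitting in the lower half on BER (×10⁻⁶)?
SAT-C1

Chart 2 median BER (×10⁻⁶) ≈ 12; below-median satellites: SAT-A2, SAT-C1, SAT-E1. Among those, SAT-C1 has the highest throughput (Mbps) (≈ 800).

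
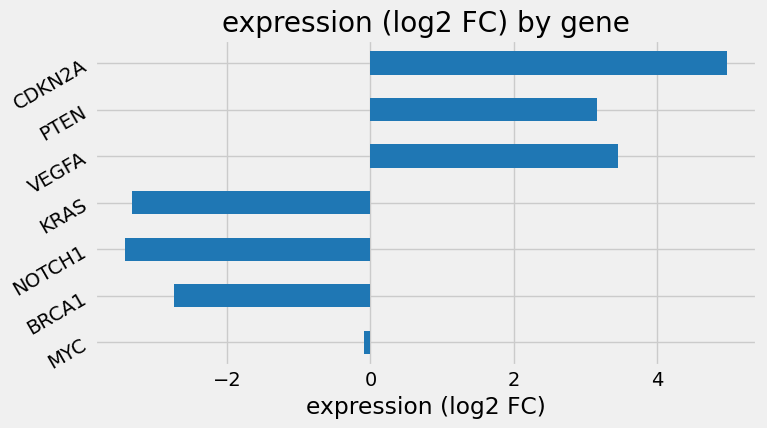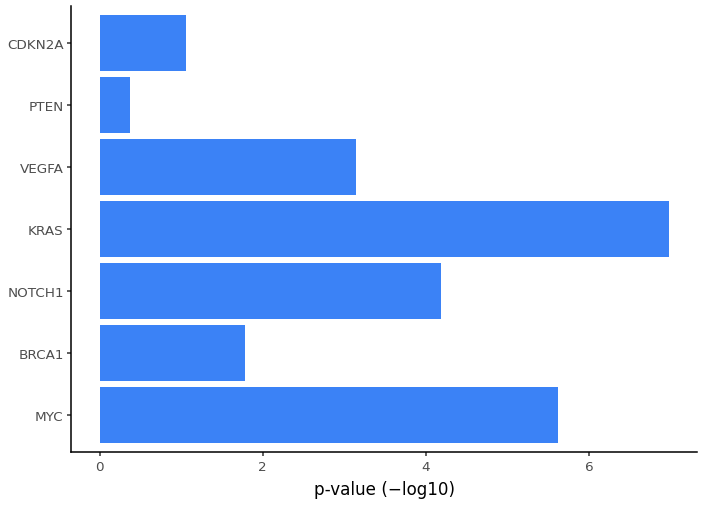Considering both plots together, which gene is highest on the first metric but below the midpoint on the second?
Chart 2 median p-value (−log10) ≈ 3; below-median genes: BRCA1, PTEN, CDKN2A. Among those, CDKN2A has the highest expression (log2 FC) (≈ 5).

CDKN2A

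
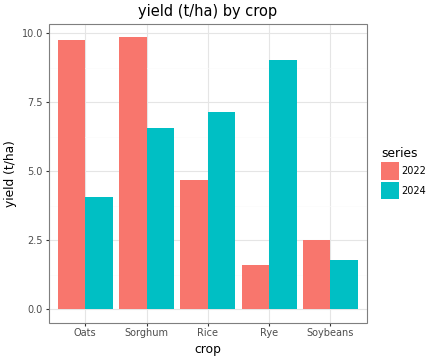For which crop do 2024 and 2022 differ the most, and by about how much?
Rye: 2024 ≈ 9, 2022 ≈ 2 → gap ≈ 7. Next-largest (Oats) is only ≈ 6.

Rye, ≈ 7 t/ha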